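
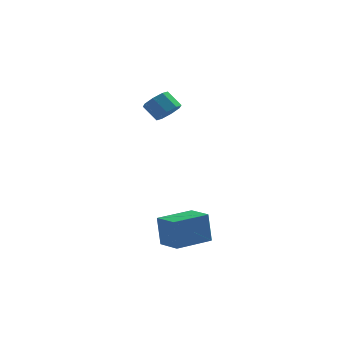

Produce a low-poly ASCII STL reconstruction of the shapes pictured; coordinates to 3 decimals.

solid 
facet normal -0.622 0.768 -0.152
outer loop
vertex -3.194 -3.354 -3.142
vertex -1.574 -2.034 -3.101
vertex -3.001 -3.537 -4.862
endloop
endfacet
facet normal -0.775 -0.632 -0.020
outer loop
vertex -2.086 -4.666 -4.639
vertex -3.194 -3.354 -3.142
vertex -3.001 -3.537 -4.862
endloop
endfacet
facet normal -0.622 0.768 -0.152
outer loop
vertex -3.001 -3.537 -4.862
vertex -1.574 -2.034 -3.101
vertex -1.381 -2.217 -4.82
endloop
endfacet
facet normal 0.111 -0.105 -0.988
outer loop
vertex -1.381 -2.217 -4.82
vertex -2.086 -4.666 -4.639
vertex -3.001 -3.537 -4.862
endloop
endfacet
facet normal -0.111 0.105 0.988
outer loop
vertex -3.194 -3.354 -3.142
vertex -0.659 -3.163 -2.878
vertex -1.574 -2.034 -3.101
endloop
endfacet
facet normal -0.775 -0.632 -0.020
outer loop
vertex -2.279 -4.483 -2.92
vertex -3.194 -3.354 -3.142
vertex -2.086 -4.666 -4.639
endloop
endfacet
facet normal -0.111 0.105 0.988
outer loop
vertex -2.279 -4.483 -2.92
vertex -0.659 -3.163 -2.878
vertex -3.194 -3.354 -3.142
endloop
endfacet
facet normal 0.775 0.632 0.020
outer loop
vertex -1.574 -2.034 -3.101
vertex -0.659 -3.163 -2.878
vertex -1.381 -2.217 -4.82
endloop
endfacet
facet normal 0.110 -0.105 -0.988
outer loop
vertex -0.466 -3.346 -4.598
vertex -2.086 -4.666 -4.639
vertex -1.381 -2.217 -4.82
endloop
endfacet
facet normal 0.775 0.632 0.020
outer loop
vertex -1.381 -2.217 -4.82
vertex -0.659 -3.163 -2.878
vertex -0.466 -3.346 -4.598
endloop
endfacet
facet normal 0.622 -0.768 0.152
outer loop
vertex -0.466 -3.346 -4.598
vertex -2.279 -4.483 -2.92
vertex -2.086 -4.666 -4.639
endloop
endfacet
facet normal 0.622 -0.768 0.152
outer loop
vertex -0.659 -3.163 -2.878
vertex -2.279 -4.483 -2.92
vertex -0.466 -3.346 -4.598
endloop
endfacet
facet normal 0.637 -0.335 -0.694
outer loop
vertex -2.731 2.284 2.579
vertex -3.141 2.711 1.997
vertex -2.504 2.873 2.503
endloop
endfacet
facet normal 0.683 -0.172 0.709
outer loop
vertex -2.731 2.284 2.579
vertex -2.504 2.873 2.503
vertex -3.488 2.683 3.405
endloop
endfacet
facet normal 0.683 -0.172 0.709
outer loop
vertex -3.488 2.683 3.405
vertex -2.504 2.873 2.503
vertex -3.261 3.272 3.329
endloop
endfacet
facet normal -0.637 0.335 0.695
outer loop
vertex -3.488 2.683 3.405
vertex -3.261 3.272 3.329
vertex -3.899 3.109 2.823
endloop
endfacet
facet normal 0.637 -0.336 -0.694
outer loop
vertex -2.504 2.873 2.503
vertex -3.141 2.711 1.997
vertex -2.65 3.366 2.13
endloop
endfacet
facet normal 0.736 0.533 0.417
outer loop
vertex -2.504 2.873 2.503
vertex -2.65 3.366 2.13
vertex -3.261 3.272 3.329
endloop
endfacet
facet normal 0.736 0.534 0.417
outer loop
vertex -3.261 3.272 3.329
vertex -2.65 3.366 2.13
vertex -3.408 3.765 2.957
endloop
endfacet
facet normal -0.637 0.335 0.695
outer loop
vertex -3.261 3.272 3.329
vertex -3.408 3.765 2.957
vertex -3.899 3.109 2.823
endloop
endfacet
facet normal 0.636 -0.335 -0.695
outer loop
vertex -2.65 3.366 2.13
vertex -3.141 2.711 1.997
vertex -3.084 3.476 1.68
endloop
endfacet
facet normal 0.358 0.926 -0.119
outer loop
vertex -2.65 3.366 2.13
vertex -3.084 3.476 1.68
vertex -3.408 3.765 2.957
endloop
endfacet
facet normal 0.357 0.927 -0.119
outer loop
vertex -3.408 3.765 2.957
vertex -3.084 3.476 1.68
vertex -3.842 3.874 2.506
endloop
endfacet
facet normal -0.637 0.335 0.694
outer loop
vertex -3.408 3.765 2.957
vertex -3.842 3.874 2.506
vertex -3.899 3.109 2.823
endloop
endfacet
facet normal 0.636 -0.335 -0.695
outer loop
vertex -3.084 3.476 1.68
vertex -3.141 2.711 1.997
vertex -3.552 3.137 1.415
endloop
endfacet
facet normal -0.231 0.777 -0.586
outer loop
vertex -3.084 3.476 1.68
vertex -3.552 3.137 1.415
vertex -3.842 3.874 2.506
endloop
endfacet
facet normal -0.230 0.777 -0.586
outer loop
vertex -3.842 3.874 2.506
vertex -3.552 3.137 1.415
vertex -4.309 3.536 2.241
endloop
endfacet
facet normal -0.637 0.335 0.694
outer loop
vertex -3.842 3.874 2.506
vertex -4.309 3.536 2.241
vertex -3.899 3.109 2.823
endloop
endfacet
facet normal 0.637 -0.335 -0.695
outer loop
vertex -3.552 3.137 1.415
vertex -3.141 2.711 1.997
vertex -3.779 2.548 1.491
endloop
endfacet
facet normal -0.683 0.172 -0.709
outer loop
vertex -3.552 3.137 1.415
vertex -3.779 2.548 1.491
vertex -4.309 3.536 2.241
endloop
endfacet
facet normal -0.683 0.172 -0.709
outer loop
vertex -4.309 3.536 2.241
vertex -3.779 2.548 1.491
vertex -4.536 2.947 2.317
endloop
endfacet
facet normal -0.637 0.335 0.694
outer loop
vertex -4.309 3.536 2.241
vertex -4.536 2.947 2.317
vertex -3.899 3.109 2.823
endloop
endfacet
facet normal 0.637 -0.335 -0.695
outer loop
vertex -3.779 2.548 1.491
vertex -3.141 2.711 1.997
vertex -3.632 2.055 1.863
endloop
endfacet
facet normal -0.736 -0.534 -0.417
outer loop
vertex -3.779 2.548 1.491
vertex -3.632 2.055 1.863
vertex -4.536 2.947 2.317
endloop
endfacet
facet normal -0.736 -0.533 -0.417
outer loop
vertex -4.536 2.947 2.317
vertex -3.632 2.055 1.863
vertex -4.39 2.454 2.69
endloop
endfacet
facet normal -0.637 0.336 0.694
outer loop
vertex -4.536 2.947 2.317
vertex -4.39 2.454 2.69
vertex -3.899 3.109 2.823
endloop
endfacet
facet normal 0.637 -0.335 -0.694
outer loop
vertex -3.632 2.055 1.863
vertex -3.141 2.711 1.997
vertex -3.198 1.946 2.314
endloop
endfacet
facet normal -0.357 -0.926 0.120
outer loop
vertex -3.632 2.055 1.863
vertex -3.198 1.946 2.314
vertex -4.39 2.454 2.69
endloop
endfacet
facet normal -0.357 -0.926 0.118
outer loop
vertex -4.39 2.454 2.69
vertex -3.198 1.946 2.314
vertex -3.956 2.344 3.14
endloop
endfacet
facet normal -0.636 0.335 0.695
outer loop
vertex -4.39 2.454 2.69
vertex -3.956 2.344 3.14
vertex -3.899 3.109 2.823
endloop
endfacet
facet normal 0.637 -0.335 -0.694
outer loop
vertex -3.198 1.946 2.314
vertex -3.141 2.711 1.997
vertex -2.731 2.284 2.579
endloop
endfacet
facet normal 0.230 -0.777 0.586
outer loop
vertex -3.198 1.946 2.314
vertex -2.731 2.284 2.579
vertex -3.956 2.344 3.14
endloop
endfacet
facet normal 0.230 -0.777 0.586
outer loop
vertex -3.956 2.344 3.14
vertex -2.731 2.284 2.579
vertex -3.488 2.683 3.405
endloop
endfacet
facet normal -0.636 0.335 0.695
outer loop
vertex -3.956 2.344 3.14
vertex -3.488 2.683 3.405
vertex -3.899 3.109 2.823
endloop
endfacet

endsolid


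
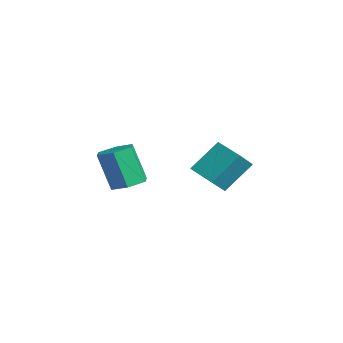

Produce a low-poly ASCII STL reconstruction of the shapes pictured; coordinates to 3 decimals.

solid 
facet normal -0.946 -0.248 0.210
outer loop
vertex -1.054 0.951 2.347
vertex -1.384 1.613 1.645
vertex -1.001 -0.149 1.285
endloop
endfacet
facet normal 0.324 -0.649 0.688
outer loop
vertex 0.124 0.147 1.035
vertex -1.054 0.951 2.347
vertex -1.001 -0.149 1.285
endloop
endfacet
facet normal -0.946 -0.248 0.210
outer loop
vertex -1.001 -0.149 1.285
vertex -1.384 1.613 1.645
vertex -1.331 0.513 0.583
endloop
endfacet
facet normal 0.035 -0.719 -0.694
outer loop
vertex -1.331 0.513 0.583
vertex 0.124 0.147 1.035
vertex -1.001 -0.149 1.285
endloop
endfacet
facet normal -0.035 0.719 0.694
outer loop
vertex -1.054 0.951 2.347
vertex -0.259 1.909 1.395
vertex -1.384 1.613 1.645
endloop
endfacet
facet normal 0.324 -0.649 0.688
outer loop
vertex 0.071 1.247 2.097
vertex -1.054 0.951 2.347
vertex 0.124 0.147 1.035
endloop
endfacet
facet normal -0.035 0.719 0.694
outer loop
vertex 0.071 1.247 2.097
vertex -0.259 1.909 1.395
vertex -1.054 0.951 2.347
endloop
endfacet
facet normal -0.324 0.649 -0.688
outer loop
vertex -1.384 1.613 1.645
vertex -0.259 1.909 1.395
vertex -1.331 0.513 0.583
endloop
endfacet
facet normal 0.035 -0.719 -0.694
outer loop
vertex -0.206 0.809 0.333
vertex 0.124 0.147 1.035
vertex -1.331 0.513 0.583
endloop
endfacet
facet normal -0.324 0.649 -0.688
outer loop
vertex -1.331 0.513 0.583
vertex -0.259 1.909 1.395
vertex -0.206 0.809 0.333
endloop
endfacet
facet normal 0.946 0.248 -0.210
outer loop
vertex -0.206 0.809 0.333
vertex 0.071 1.247 2.097
vertex 0.124 0.147 1.035
endloop
endfacet
facet normal 0.946 0.248 -0.210
outer loop
vertex -0.259 1.909 1.395
vertex 0.071 1.247 2.097
vertex -0.206 0.809 0.333
endloop
endfacet
facet normal 0.353 0.176 -0.919
outer loop
vertex 0.542 -3.188 1.702
vertex -0.063 -2.882 1.528
vertex 0.457 -2.501 1.801
endloop
endfacet
facet normal 0.928 0.062 0.368
outer loop
vertex 0.542 -3.188 1.702
vertex 0.457 -2.501 1.801
vertex -0.012 -3.463 3.145
endloop
endfacet
facet normal 0.928 0.062 0.368
outer loop
vertex -0.012 -3.463 3.145
vertex 0.457 -2.501 1.801
vertex -0.097 -2.776 3.244
endloop
endfacet
facet normal -0.352 -0.176 0.919
outer loop
vertex -0.012 -3.463 3.145
vertex -0.097 -2.776 3.244
vertex -0.617 -3.158 2.972
endloop
endfacet
facet normal 0.353 0.177 -0.919
outer loop
vertex 0.457 -2.501 1.801
vertex -0.063 -2.882 1.528
vertex -0.149 -2.195 1.627
endloop
endfacet
facet normal 0.358 0.882 0.306
outer loop
vertex 0.457 -2.501 1.801
vertex -0.149 -2.195 1.627
vertex -0.097 -2.776 3.244
endloop
endfacet
facet normal 0.358 0.882 0.305
outer loop
vertex -0.097 -2.776 3.244
vertex -0.149 -2.195 1.627
vertex -0.702 -2.47 3.07
endloop
endfacet
facet normal -0.353 -0.175 0.919
outer loop
vertex -0.097 -2.776 3.244
vertex -0.702 -2.47 3.07
vertex -0.617 -3.158 2.972
endloop
endfacet
facet normal 0.352 0.177 -0.919
outer loop
vertex -0.149 -2.195 1.627
vertex -0.063 -2.882 1.528
vertex -0.668 -2.577 1.355
endloop
endfacet
facet normal -0.570 0.819 -0.062
outer loop
vertex -0.149 -2.195 1.627
vertex -0.668 -2.577 1.355
vertex -0.702 -2.47 3.07
endloop
endfacet
facet normal -0.569 0.820 -0.062
outer loop
vertex -0.702 -2.47 3.07
vertex -0.668 -2.577 1.355
vertex -1.222 -2.852 2.798
endloop
endfacet
facet normal -0.353 -0.175 0.919
outer loop
vertex -0.702 -2.47 3.07
vertex -1.222 -2.852 2.798
vertex -0.617 -3.158 2.972
endloop
endfacet
facet normal 0.352 0.176 -0.919
outer loop
vertex -0.668 -2.577 1.355
vertex -0.063 -2.882 1.528
vertex -0.583 -3.264 1.256
endloop
endfacet
facet normal -0.928 -0.062 -0.368
outer loop
vertex -0.668 -2.577 1.355
vertex -0.583 -3.264 1.256
vertex -1.222 -2.852 2.798
endloop
endfacet
facet normal -0.928 -0.062 -0.368
outer loop
vertex -1.222 -2.852 2.798
vertex -0.583 -3.264 1.256
vertex -1.137 -3.539 2.699
endloop
endfacet
facet normal -0.353 -0.176 0.919
outer loop
vertex -1.222 -2.852 2.798
vertex -1.137 -3.539 2.699
vertex -0.617 -3.158 2.972
endloop
endfacet
facet normal 0.353 0.175 -0.919
outer loop
vertex -0.583 -3.264 1.256
vertex -0.063 -2.882 1.528
vertex 0.022 -3.57 1.43
endloop
endfacet
facet normal -0.358 -0.882 -0.306
outer loop
vertex -0.583 -3.264 1.256
vertex 0.022 -3.57 1.43
vertex -1.137 -3.539 2.699
endloop
endfacet
facet normal -0.358 -0.882 -0.305
outer loop
vertex -1.137 -3.539 2.699
vertex 0.022 -3.57 1.43
vertex -0.531 -3.845 2.873
endloop
endfacet
facet normal -0.353 -0.177 0.919
outer loop
vertex -1.137 -3.539 2.699
vertex -0.531 -3.845 2.873
vertex -0.617 -3.158 2.972
endloop
endfacet
facet normal 0.353 0.175 -0.919
outer loop
vertex 0.022 -3.57 1.43
vertex -0.063 -2.882 1.528
vertex 0.542 -3.188 1.702
endloop
endfacet
facet normal 0.570 -0.820 0.062
outer loop
vertex 0.022 -3.57 1.43
vertex 0.542 -3.188 1.702
vertex -0.531 -3.845 2.873
endloop
endfacet
facet normal 0.570 -0.819 0.063
outer loop
vertex -0.531 -3.845 2.873
vertex 0.542 -3.188 1.702
vertex -0.012 -3.463 3.145
endloop
endfacet
facet normal -0.352 -0.177 0.919
outer loop
vertex -0.531 -3.845 2.873
vertex -0.012 -3.463 3.145
vertex -0.617 -3.158 2.972
endloop
endfacet

endsolid


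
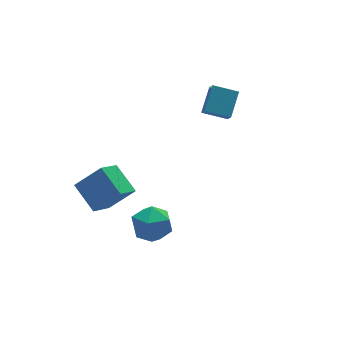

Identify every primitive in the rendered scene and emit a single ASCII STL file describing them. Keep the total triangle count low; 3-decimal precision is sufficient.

solid 
facet normal -0.690 -0.406 0.599
outer loop
vertex -2.703 2.35 -2.563
vertex -2.923 4.037 -1.672
vertex -4.068 2.831 -3.81
endloop
endfacet
facet normal 0.114 -0.878 -0.464
outer loop
vertex -2.757 3.603 -4.948
vertex -2.703 2.35 -2.563
vertex -4.068 2.831 -3.81
endloop
endfacet
facet normal -0.690 -0.406 0.599
outer loop
vertex -4.068 2.831 -3.81
vertex -2.923 4.037 -1.672
vertex -4.288 4.518 -2.919
endloop
endfacet
facet normal -0.715 0.252 -0.653
outer loop
vertex -4.288 4.518 -2.919
vertex -2.757 3.603 -4.948
vertex -4.068 2.831 -3.81
endloop
endfacet
facet normal 0.715 -0.252 0.653
outer loop
vertex -2.703 2.35 -2.563
vertex -1.612 4.809 -2.81
vertex -2.923 4.037 -1.672
endloop
endfacet
facet normal 0.114 -0.878 -0.464
outer loop
vertex -1.392 3.122 -3.701
vertex -2.703 2.35 -2.563
vertex -2.757 3.603 -4.948
endloop
endfacet
facet normal 0.715 -0.252 0.653
outer loop
vertex -1.392 3.122 -3.701
vertex -1.612 4.809 -2.81
vertex -2.703 2.35 -2.563
endloop
endfacet
facet normal -0.114 0.878 0.464
outer loop
vertex -2.923 4.037 -1.672
vertex -1.612 4.809 -2.81
vertex -4.288 4.518 -2.919
endloop
endfacet
facet normal -0.715 0.252 -0.653
outer loop
vertex -2.977 5.29 -4.057
vertex -2.757 3.603 -4.948
vertex -4.288 4.518 -2.919
endloop
endfacet
facet normal -0.114 0.878 0.464
outer loop
vertex -4.288 4.518 -2.919
vertex -1.612 4.809 -2.81
vertex -2.977 5.29 -4.057
endloop
endfacet
facet normal 0.690 0.406 -0.599
outer loop
vertex -2.977 5.29 -4.057
vertex -1.392 3.122 -3.701
vertex -2.757 3.603 -4.948
endloop
endfacet
facet normal 0.690 0.406 -0.599
outer loop
vertex -1.612 4.809 -2.81
vertex -1.392 3.122 -3.701
vertex -2.977 5.29 -4.057
endloop
endfacet
facet normal -0.611 -0.534 -0.584
outer loop
vertex 3.167 1.101 2.219
vertex 2.07 1.931 2.607
vertex 3.375 1.758 1.401
endloop
endfacet
facet normal 0.768 -0.581 -0.271
outer loop
vertex 4.37 2.629 2.353
vertex 3.167 1.101 2.219
vertex 3.375 1.758 1.401
endloop
endfacet
facet normal -0.611 -0.535 -0.584
outer loop
vertex 3.375 1.758 1.401
vertex 2.07 1.931 2.607
vertex 2.277 2.588 1.789
endloop
endfacet
facet normal 0.194 0.614 -0.765
outer loop
vertex 2.277 2.588 1.789
vertex 4.37 2.629 2.353
vertex 3.375 1.758 1.401
endloop
endfacet
facet normal -0.194 -0.614 0.765
outer loop
vertex 3.167 1.101 2.219
vertex 3.065 2.802 3.559
vertex 2.07 1.931 2.607
endloop
endfacet
facet normal 0.768 -0.580 -0.272
outer loop
vertex 4.163 1.972 3.171
vertex 3.167 1.101 2.219
vertex 4.37 2.629 2.353
endloop
endfacet
facet normal -0.194 -0.614 0.765
outer loop
vertex 4.163 1.972 3.171
vertex 3.065 2.802 3.559
vertex 3.167 1.101 2.219
endloop
endfacet
facet normal -0.768 0.580 0.272
outer loop
vertex 2.07 1.931 2.607
vertex 3.065 2.802 3.559
vertex 2.277 2.588 1.789
endloop
endfacet
facet normal 0.194 0.614 -0.765
outer loop
vertex 3.273 3.459 2.741
vertex 4.37 2.629 2.353
vertex 2.277 2.588 1.789
endloop
endfacet
facet normal -0.767 0.581 0.271
outer loop
vertex 2.277 2.588 1.789
vertex 3.065 2.802 3.559
vertex 3.273 3.459 2.741
endloop
endfacet
facet normal 0.611 0.535 0.584
outer loop
vertex 3.273 3.459 2.741
vertex 4.163 1.972 3.171
vertex 4.37 2.629 2.353
endloop
endfacet
facet normal 0.611 0.534 0.584
outer loop
vertex 3.065 2.802 3.559
vertex 4.163 1.972 3.171
vertex 3.273 3.459 2.741
endloop
endfacet
facet normal -0.427 0.153 0.891
outer loop
vertex -3.823 -0.908 -0.873
vertex -3.535 -2.024 -0.543
vertex -2.774 -1.123 -0.333
endloop
endfacet
facet normal -0.167 0.761 0.627
outer loop
vertex -3.823 -0.908 -0.873
vertex -2.774 -1.123 -0.333
vertex -2.826 -0.369 -1.263
endloop
endfacet
facet normal -0.477 0.879 -0.006
outer loop
vertex -3.823 -0.908 -0.873
vertex -2.826 -0.369 -1.263
vertex -3.619 -0.805 -2.049
endloop
endfacet
facet normal -0.931 0.341 -0.132
outer loop
vertex -3.823 -0.908 -0.873
vertex -3.619 -0.805 -2.049
vertex -4.057 -1.828 -1.604
endloop
endfacet
facet normal -0.900 -0.107 0.423
outer loop
vertex -3.823 -0.908 -0.873
vertex -4.057 -1.828 -1.604
vertex -3.535 -2.024 -0.543
endloop
endfacet
facet normal 0.533 0.672 0.515
outer loop
vertex -2.826 -0.369 -1.263
vertex -2.774 -1.123 -0.333
vertex -1.923 -1.152 -1.176
endloop
endfacet
facet normal 0.111 -0.313 0.943
outer loop
vertex -2.774 -1.123 -0.333
vertex -3.535 -2.024 -0.543
vertex -2.361 -2.175 -0.731
endloop
endfacet
facet normal -0.654 -0.733 0.186
outer loop
vertex -3.535 -2.024 -0.543
vertex -4.057 -1.828 -1.604
vertex -3.154 -2.611 -1.517
endloop
endfacet
facet normal -0.704 -0.008 -0.710
outer loop
vertex -4.057 -1.828 -1.604
vertex -3.619 -0.805 -2.049
vertex -3.206 -1.857 -2.447
endloop
endfacet
facet normal 0.030 0.861 -0.507
outer loop
vertex -3.619 -0.805 -2.049
vertex -2.826 -0.369 -1.263
vertex -2.445 -0.956 -2.237
endloop
endfacet
facet normal 0.931 -0.341 0.132
outer loop
vertex -2.157 -2.072 -1.907
vertex -1.923 -1.152 -1.176
vertex -2.361 -2.175 -0.731
endloop
endfacet
facet normal 0.477 -0.879 0.006
outer loop
vertex -2.157 -2.072 -1.907
vertex -2.361 -2.175 -0.731
vertex -3.154 -2.611 -1.517
endloop
endfacet
facet normal 0.167 -0.761 -0.627
outer loop
vertex -2.157 -2.072 -1.907
vertex -3.154 -2.611 -1.517
vertex -3.206 -1.857 -2.447
endloop
endfacet
facet normal 0.427 -0.153 -0.891
outer loop
vertex -2.157 -2.072 -1.907
vertex -3.206 -1.857 -2.447
vertex -2.445 -0.956 -2.237
endloop
endfacet
facet normal 0.900 0.107 -0.423
outer loop
vertex -2.157 -2.072 -1.907
vertex -2.445 -0.956 -2.237
vertex -1.923 -1.152 -1.176
endloop
endfacet
facet normal 0.704 0.008 0.710
outer loop
vertex -2.361 -2.175 -0.731
vertex -1.923 -1.152 -1.176
vertex -2.774 -1.123 -0.333
endloop
endfacet
facet normal -0.030 -0.861 0.507
outer loop
vertex -3.154 -2.611 -1.517
vertex -2.361 -2.175 -0.731
vertex -3.535 -2.024 -0.543
endloop
endfacet
facet normal -0.533 -0.672 -0.515
outer loop
vertex -3.206 -1.857 -2.447
vertex -3.154 -2.611 -1.517
vertex -4.057 -1.828 -1.604
endloop
endfacet
facet normal -0.111 0.313 -0.943
outer loop
vertex -2.445 -0.956 -2.237
vertex -3.206 -1.857 -2.447
vertex -3.619 -0.805 -2.049
endloop
endfacet
facet normal 0.654 0.733 -0.186
outer loop
vertex -1.923 -1.152 -1.176
vertex -2.445 -0.956 -2.237
vertex -2.826 -0.369 -1.263
endloop
endfacet

endsolid


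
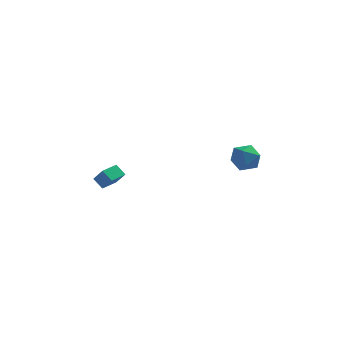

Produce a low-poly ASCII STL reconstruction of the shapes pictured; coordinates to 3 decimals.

solid 
facet normal -0.624 0.466 0.627
outer loop
vertex -4.318 3.395 -1.559
vertex -3.598 4.329 -1.536
vertex -4.898 3.865 -2.486
endloop
endfacet
facet normal -0.610 -0.792 -0.020
outer loop
vertex -4.342 3.451 -3.044
vertex -4.318 3.395 -1.559
vertex -4.898 3.865 -2.486
endloop
endfacet
facet normal -0.624 0.466 0.627
outer loop
vertex -4.898 3.865 -2.486
vertex -3.598 4.329 -1.536
vertex -4.178 4.799 -2.463
endloop
endfacet
facet normal -0.487 0.395 -0.779
outer loop
vertex -4.178 4.799 -2.463
vertex -4.342 3.451 -3.044
vertex -4.898 3.865 -2.486
endloop
endfacet
facet normal 0.487 -0.395 0.779
outer loop
vertex -4.318 3.395 -1.559
vertex -3.042 3.915 -2.094
vertex -3.598 4.329 -1.536
endloop
endfacet
facet normal -0.610 -0.792 -0.020
outer loop
vertex -3.762 2.981 -2.117
vertex -4.318 3.395 -1.559
vertex -4.342 3.451 -3.044
endloop
endfacet
facet normal 0.487 -0.395 0.779
outer loop
vertex -3.762 2.981 -2.117
vertex -3.042 3.915 -2.094
vertex -4.318 3.395 -1.559
endloop
endfacet
facet normal 0.610 0.792 0.020
outer loop
vertex -3.598 4.329 -1.536
vertex -3.042 3.915 -2.094
vertex -4.178 4.799 -2.463
endloop
endfacet
facet normal -0.487 0.395 -0.779
outer loop
vertex -3.622 4.385 -3.021
vertex -4.342 3.451 -3.044
vertex -4.178 4.799 -2.463
endloop
endfacet
facet normal 0.610 0.792 0.020
outer loop
vertex -4.178 4.799 -2.463
vertex -3.042 3.915 -2.094
vertex -3.622 4.385 -3.021
endloop
endfacet
facet normal 0.624 -0.466 -0.627
outer loop
vertex -3.622 4.385 -3.021
vertex -3.762 2.981 -2.117
vertex -4.342 3.451 -3.044
endloop
endfacet
facet normal 0.624 -0.466 -0.627
outer loop
vertex -3.042 3.915 -2.094
vertex -3.762 2.981 -2.117
vertex -3.622 4.385 -3.021
endloop
endfacet
facet normal -0.651 0.751 0.113
outer loop
vertex 3.853 4.065 -0.003
vertex 3.142 3.523 -0.495
vertex 3.231 3.448 0.518
endloop
endfacet
facet normal -0.184 0.736 0.652
outer loop
vertex 3.853 4.065 -0.003
vertex 3.231 3.448 0.518
vertex 4.222 3.488 0.752
endloop
endfacet
facet normal 0.473 0.796 0.377
outer loop
vertex 3.853 4.065 -0.003
vertex 4.222 3.488 0.752
vertex 4.747 3.588 -0.117
endloop
endfacet
facet normal 0.411 0.849 -0.332
outer loop
vertex 3.853 4.065 -0.003
vertex 4.747 3.588 -0.117
vertex 4.08 3.61 -0.887
endloop
endfacet
facet normal -0.283 0.821 -0.495
outer loop
vertex 3.853 4.065 -0.003
vertex 4.08 3.61 -0.887
vertex 3.142 3.523 -0.495
endloop
endfacet
facet normal -0.232 0.098 0.968
outer loop
vertex 4.222 3.488 0.752
vertex 3.231 3.448 0.518
vertex 3.74 2.59 0.727
endloop
endfacet
facet normal -0.988 0.122 0.096
outer loop
vertex 3.231 3.448 0.518
vertex 3.142 3.523 -0.495
vertex 3.073 2.612 -0.043
endloop
endfacet
facet normal -0.393 0.236 -0.889
outer loop
vertex 3.142 3.523 -0.495
vertex 4.08 3.61 -0.887
vertex 3.598 2.712 -0.912
endloop
endfacet
facet normal 0.729 0.281 -0.624
outer loop
vertex 4.08 3.61 -0.887
vertex 4.747 3.588 -0.117
vertex 4.589 2.752 -0.678
endloop
endfacet
facet normal 0.829 0.197 0.523
outer loop
vertex 4.747 3.588 -0.117
vertex 4.222 3.488 0.752
vertex 4.678 2.677 0.335
endloop
endfacet
facet normal -0.411 -0.849 0.332
outer loop
vertex 3.967 2.135 -0.157
vertex 3.74 2.59 0.727
vertex 3.073 2.612 -0.043
endloop
endfacet
facet normal -0.473 -0.796 -0.377
outer loop
vertex 3.967 2.135 -0.157
vertex 3.073 2.612 -0.043
vertex 3.598 2.712 -0.912
endloop
endfacet
facet normal 0.184 -0.736 -0.652
outer loop
vertex 3.967 2.135 -0.157
vertex 3.598 2.712 -0.912
vertex 4.589 2.752 -0.678
endloop
endfacet
facet normal 0.651 -0.751 -0.113
outer loop
vertex 3.967 2.135 -0.157
vertex 4.589 2.752 -0.678
vertex 4.678 2.677 0.335
endloop
endfacet
facet normal 0.283 -0.821 0.495
outer loop
vertex 3.967 2.135 -0.157
vertex 4.678 2.677 0.335
vertex 3.74 2.59 0.727
endloop
endfacet
facet normal -0.729 -0.281 0.624
outer loop
vertex 3.073 2.612 -0.043
vertex 3.74 2.59 0.727
vertex 3.231 3.448 0.518
endloop
endfacet
facet normal -0.829 -0.197 -0.523
outer loop
vertex 3.598 2.712 -0.912
vertex 3.073 2.612 -0.043
vertex 3.142 3.523 -0.495
endloop
endfacet
facet normal 0.232 -0.098 -0.968
outer loop
vertex 4.589 2.752 -0.678
vertex 3.598 2.712 -0.912
vertex 4.08 3.61 -0.887
endloop
endfacet
facet normal 0.988 -0.122 -0.096
outer loop
vertex 4.678 2.677 0.335
vertex 4.589 2.752 -0.678
vertex 4.747 3.588 -0.117
endloop
endfacet
facet normal 0.393 -0.236 0.889
outer loop
vertex 3.74 2.59 0.727
vertex 4.678 2.677 0.335
vertex 4.222 3.488 0.752
endloop
endfacet

endsolid


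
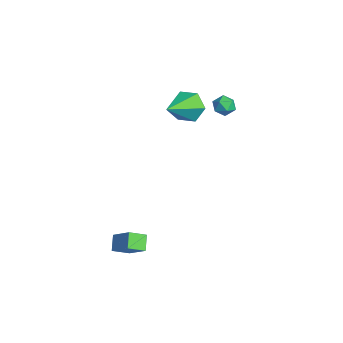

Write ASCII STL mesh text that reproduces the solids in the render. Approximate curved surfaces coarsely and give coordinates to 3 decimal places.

solid 
facet normal -0.552 0.688 -0.471
outer loop
vertex -2.451 1.104 2.161
vertex -3.156 0.963 2.781
vertex -2.492 1.618 2.959
endloop
endfacet
facet normal 0.975 0.208 -0.084
outer loop
vertex -2.451 1.104 2.161
vertex -2.492 1.618 2.959
vertex -1.964 -0.523 3.799
endloop
endfacet
facet normal -0.552 0.688 -0.471
outer loop
vertex -2.492 1.618 2.959
vertex -3.156 0.963 2.781
vertex -3.198 1.476 3.579
endloop
endfacet
facet normal 0.550 0.419 0.722
outer loop
vertex -2.492 1.618 2.959
vertex -3.198 1.476 3.579
vertex -1.964 -0.523 3.799
endloop
endfacet
facet normal -0.552 0.688 -0.471
outer loop
vertex -3.198 1.476 3.579
vertex -3.156 0.963 2.781
vertex -3.862 0.821 3.401
endloop
endfacet
facet normal -0.228 -0.034 0.973
outer loop
vertex -3.198 1.476 3.579
vertex -3.862 0.821 3.401
vertex -1.964 -0.523 3.799
endloop
endfacet
facet normal -0.552 0.688 -0.471
outer loop
vertex -3.862 0.821 3.401
vertex -3.156 0.963 2.781
vertex -3.821 0.307 2.603
endloop
endfacet
facet normal -0.582 -0.697 0.419
outer loop
vertex -3.862 0.821 3.401
vertex -3.821 0.307 2.603
vertex -1.964 -0.523 3.799
endloop
endfacet
facet normal -0.552 0.688 -0.471
outer loop
vertex -3.821 0.307 2.603
vertex -3.156 0.963 2.781
vertex -3.115 0.449 1.983
endloop
endfacet
facet normal -0.157 -0.909 -0.387
outer loop
vertex -3.821 0.307 2.603
vertex -3.115 0.449 1.983
vertex -1.964 -0.523 3.799
endloop
endfacet
facet normal -0.552 0.688 -0.471
outer loop
vertex -3.115 0.449 1.983
vertex -3.156 0.963 2.781
vertex -2.451 1.104 2.161
endloop
endfacet
facet normal 0.621 -0.456 -0.638
outer loop
vertex -3.115 0.449 1.983
vertex -2.451 1.104 2.161
vertex -1.964 -0.523 3.799
endloop
endfacet
facet normal -0.688 -0.367 -0.626
outer loop
vertex 1.249 -4.297 -2.978
vertex 0.603 -4.024 -2.429
vertex 1.215 -3.428 -3.45
endloop
endfacet
facet normal 0.725 -0.307 -0.617
outer loop
vertex 2.137 -2.936 -2.611
vertex 1.249 -4.297 -2.978
vertex 1.215 -3.428 -3.45
endloop
endfacet
facet normal -0.688 -0.367 -0.626
outer loop
vertex 1.215 -3.428 -3.45
vertex 0.603 -4.024 -2.429
vertex 0.57 -3.154 -2.902
endloop
endfacet
facet normal -0.033 0.878 -0.478
outer loop
vertex 0.57 -3.154 -2.902
vertex 2.137 -2.936 -2.611
vertex 1.215 -3.428 -3.45
endloop
endfacet
facet normal 0.034 -0.878 0.477
outer loop
vertex 1.249 -4.297 -2.978
vertex 1.525 -3.532 -1.59
vertex 0.603 -4.024 -2.429
endloop
endfacet
facet normal 0.725 -0.307 -0.616
outer loop
vertex 2.17 -3.806 -2.138
vertex 1.249 -4.297 -2.978
vertex 2.137 -2.936 -2.611
endloop
endfacet
facet normal 0.033 -0.878 0.477
outer loop
vertex 2.17 -3.806 -2.138
vertex 1.525 -3.532 -1.59
vertex 1.249 -4.297 -2.978
endloop
endfacet
facet normal -0.725 0.308 0.616
outer loop
vertex 0.603 -4.024 -2.429
vertex 1.525 -3.532 -1.59
vertex 0.57 -3.154 -2.902
endloop
endfacet
facet normal -0.034 0.879 -0.477
outer loop
vertex 1.491 -2.663 -2.062
vertex 2.137 -2.936 -2.611
vertex 0.57 -3.154 -2.902
endloop
endfacet
facet normal -0.725 0.306 0.616
outer loop
vertex 0.57 -3.154 -2.902
vertex 1.525 -3.532 -1.59
vertex 1.491 -2.663 -2.062
endloop
endfacet
facet normal 0.688 0.367 0.627
outer loop
vertex 1.491 -2.663 -2.062
vertex 2.17 -3.806 -2.138
vertex 2.137 -2.936 -2.611
endloop
endfacet
facet normal 0.688 0.367 0.626
outer loop
vertex 1.525 -3.532 -1.59
vertex 2.17 -3.806 -2.138
vertex 1.491 -2.663 -2.062
endloop
endfacet
facet normal -0.873 -0.231 0.429
outer loop
vertex -4.443 3.151 1.769
vertex -4.183 2.6 2.001
vertex -4.155 3.148 2.353
endloop
endfacet
facet normal -0.788 0.476 0.391
outer loop
vertex -4.443 3.151 1.769
vertex -4.155 3.148 2.353
vertex -4.057 3.646 1.944
endloop
endfacet
facet normal -0.700 0.650 -0.296
outer loop
vertex -4.443 3.151 1.769
vertex -4.057 3.646 1.944
vertex -4.024 3.406 1.339
endloop
endfacet
facet normal -0.730 0.051 -0.681
outer loop
vertex -4.443 3.151 1.769
vertex -4.024 3.406 1.339
vertex -4.102 2.759 1.374
endloop
endfacet
facet normal -0.838 -0.494 -0.233
outer loop
vertex -4.443 3.151 1.769
vertex -4.102 2.759 1.374
vertex -4.183 2.6 2.001
endloop
endfacet
facet normal -0.190 0.645 0.740
outer loop
vertex -4.057 3.646 1.944
vertex -4.155 3.148 2.353
vertex -3.558 3.401 2.286
endloop
endfacet
facet normal -0.329 -0.498 0.802
outer loop
vertex -4.155 3.148 2.353
vertex -4.183 2.6 2.001
vertex -3.636 2.754 2.321
endloop
endfacet
facet normal -0.269 -0.925 -0.269
outer loop
vertex -4.183 2.6 2.001
vertex -4.102 2.759 1.374
vertex -3.603 2.514 1.716
endloop
endfacet
facet normal -0.094 -0.043 -0.995
outer loop
vertex -4.102 2.759 1.374
vertex -4.024 3.406 1.339
vertex -3.505 3.012 1.307
endloop
endfacet
facet normal -0.044 0.928 -0.370
outer loop
vertex -4.024 3.406 1.339
vertex -4.057 3.646 1.944
vertex -3.477 3.56 1.659
endloop
endfacet
facet normal 0.730 -0.051 0.681
outer loop
vertex -3.217 3.009 1.891
vertex -3.558 3.401 2.286
vertex -3.636 2.754 2.321
endloop
endfacet
facet normal 0.700 -0.650 0.296
outer loop
vertex -3.217 3.009 1.891
vertex -3.636 2.754 2.321
vertex -3.603 2.514 1.716
endloop
endfacet
facet normal 0.788 -0.476 -0.391
outer loop
vertex -3.217 3.009 1.891
vertex -3.603 2.514 1.716
vertex -3.505 3.012 1.307
endloop
endfacet
facet normal 0.873 0.231 -0.429
outer loop
vertex -3.217 3.009 1.891
vertex -3.505 3.012 1.307
vertex -3.477 3.56 1.659
endloop
endfacet
facet normal 0.838 0.494 0.233
outer loop
vertex -3.217 3.009 1.891
vertex -3.477 3.56 1.659
vertex -3.558 3.401 2.286
endloop
endfacet
facet normal 0.094 0.043 0.995
outer loop
vertex -3.636 2.754 2.321
vertex -3.558 3.401 2.286
vertex -4.155 3.148 2.353
endloop
endfacet
facet normal 0.044 -0.928 0.370
outer loop
vertex -3.603 2.514 1.716
vertex -3.636 2.754 2.321
vertex -4.183 2.6 2.001
endloop
endfacet
facet normal 0.190 -0.645 -0.740
outer loop
vertex -3.505 3.012 1.307
vertex -3.603 2.514 1.716
vertex -4.102 2.759 1.374
endloop
endfacet
facet normal 0.329 0.498 -0.802
outer loop
vertex -3.477 3.56 1.659
vertex -3.505 3.012 1.307
vertex -4.024 3.406 1.339
endloop
endfacet
facet normal 0.269 0.925 0.269
outer loop
vertex -3.558 3.401 2.286
vertex -3.477 3.56 1.659
vertex -4.057 3.646 1.944
endloop
endfacet

endsolid


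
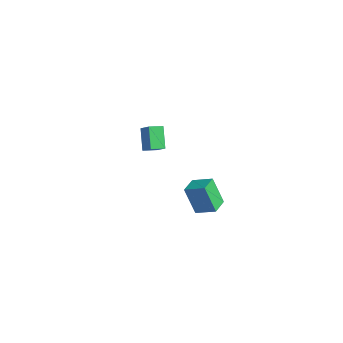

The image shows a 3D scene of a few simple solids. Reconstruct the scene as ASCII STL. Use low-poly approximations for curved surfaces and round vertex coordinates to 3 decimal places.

solid 
facet normal -0.541 0.839 -0.063
outer loop
vertex 2.446 -3.293 3.574
vertex 3.334 -2.686 4.034
vertex 3.044 -3.021 2.06
endloop
endfacet
facet normal -0.759 -0.519 -0.393
outer loop
vertex 3.606 -3.894 2.126
vertex 2.446 -3.293 3.574
vertex 3.044 -3.021 2.06
endloop
endfacet
facet normal -0.540 0.840 -0.063
outer loop
vertex 3.044 -3.021 2.06
vertex 3.334 -2.686 4.034
vertex 3.933 -2.415 2.521
endloop
endfacet
facet normal 0.363 0.165 -0.917
outer loop
vertex 3.933 -2.415 2.521
vertex 3.606 -3.894 2.126
vertex 3.044 -3.021 2.06
endloop
endfacet
facet normal -0.363 -0.164 0.917
outer loop
vertex 2.446 -3.293 3.574
vertex 3.896 -3.559 4.1
vertex 3.334 -2.686 4.034
endloop
endfacet
facet normal -0.760 -0.518 -0.393
outer loop
vertex 3.007 -4.165 3.639
vertex 2.446 -3.293 3.574
vertex 3.606 -3.894 2.126
endloop
endfacet
facet normal -0.363 -0.165 0.917
outer loop
vertex 3.007 -4.165 3.639
vertex 3.896 -3.559 4.1
vertex 2.446 -3.293 3.574
endloop
endfacet
facet normal 0.759 0.518 0.393
outer loop
vertex 3.334 -2.686 4.034
vertex 3.896 -3.559 4.1
vertex 3.933 -2.415 2.521
endloop
endfacet
facet normal 0.362 0.165 -0.917
outer loop
vertex 4.494 -3.287 2.586
vertex 3.606 -3.894 2.126
vertex 3.933 -2.415 2.521
endloop
endfacet
facet normal 0.760 0.518 0.393
outer loop
vertex 3.933 -2.415 2.521
vertex 3.896 -3.559 4.1
vertex 4.494 -3.287 2.586
endloop
endfacet
facet normal 0.540 -0.839 0.064
outer loop
vertex 4.494 -3.287 2.586
vertex 3.007 -4.165 3.639
vertex 3.606 -3.894 2.126
endloop
endfacet
facet normal 0.540 -0.839 0.062
outer loop
vertex 3.896 -3.559 4.1
vertex 3.007 -4.165 3.639
vertex 4.494 -3.287 2.586
endloop
endfacet
facet normal -0.764 0.041 -0.644
outer loop
vertex -4.055 -2.14 2.793
vertex -3.864 -1.362 2.616
vertex -3.195 -2.59 1.743
endloop
endfacet
facet normal -0.233 -0.948 0.215
outer loop
vertex -2.316 -2.638 2.484
vertex -4.055 -2.14 2.793
vertex -3.195 -2.59 1.743
endloop
endfacet
facet normal -0.763 0.043 -0.645
outer loop
vertex -3.195 -2.59 1.743
vertex -3.864 -1.362 2.616
vertex -3.003 -1.812 1.567
endloop
endfacet
facet normal 0.602 -0.315 -0.734
outer loop
vertex -3.003 -1.812 1.567
vertex -2.316 -2.638 2.484
vertex -3.195 -2.59 1.743
endloop
endfacet
facet normal -0.602 0.315 0.734
outer loop
vertex -4.055 -2.14 2.793
vertex -2.985 -1.41 3.357
vertex -3.864 -1.362 2.616
endloop
endfacet
facet normal -0.233 -0.948 0.215
outer loop
vertex -3.177 -2.188 3.533
vertex -4.055 -2.14 2.793
vertex -2.316 -2.638 2.484
endloop
endfacet
facet normal -0.602 0.315 0.734
outer loop
vertex -3.177 -2.188 3.533
vertex -2.985 -1.41 3.357
vertex -4.055 -2.14 2.793
endloop
endfacet
facet normal 0.233 0.948 -0.215
outer loop
vertex -3.864 -1.362 2.616
vertex -2.985 -1.41 3.357
vertex -3.003 -1.812 1.567
endloop
endfacet
facet normal 0.602 -0.315 -0.734
outer loop
vertex -2.125 -1.86 2.307
vertex -2.316 -2.638 2.484
vertex -3.003 -1.812 1.567
endloop
endfacet
facet normal 0.233 0.948 -0.215
outer loop
vertex -3.003 -1.812 1.567
vertex -2.985 -1.41 3.357
vertex -2.125 -1.86 2.307
endloop
endfacet
facet normal 0.764 -0.041 0.644
outer loop
vertex -2.125 -1.86 2.307
vertex -3.177 -2.188 3.533
vertex -2.316 -2.638 2.484
endloop
endfacet
facet normal 0.764 -0.043 0.644
outer loop
vertex -2.985 -1.41 3.357
vertex -3.177 -2.188 3.533
vertex -2.125 -1.86 2.307
endloop
endfacet

endsolid


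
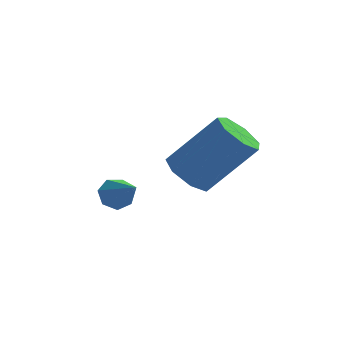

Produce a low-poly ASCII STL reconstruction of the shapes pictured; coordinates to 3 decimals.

solid 
facet normal -0.667 -0.054 -0.743
outer loop
vertex 1.982 -2.471 -1.039
vertex 1.491 -2.701 -0.582
vertex 1.644 -2.033 -0.768
endloop
endfacet
facet normal 0.505 0.701 -0.504
outer loop
vertex 1.982 -2.471 -1.039
vertex 1.644 -2.033 -0.768
vertex 3.221 -2.369 0.344
endloop
endfacet
facet normal 0.505 0.701 -0.504
outer loop
vertex 3.221 -2.369 0.344
vertex 1.644 -2.033 -0.768
vertex 2.883 -1.931 0.615
endloop
endfacet
facet normal 0.667 0.054 0.743
outer loop
vertex 3.221 -2.369 0.344
vertex 2.883 -1.931 0.615
vertex 2.729 -2.599 0.802
endloop
endfacet
facet normal -0.666 -0.055 -0.744
outer loop
vertex 1.644 -2.033 -0.768
vertex 1.491 -2.701 -0.582
vertex 1.19 -2.099 -0.357
endloop
endfacet
facet normal -0.116 0.993 0.031
outer loop
vertex 1.644 -2.033 -0.768
vertex 1.19 -2.099 -0.357
vertex 2.883 -1.931 0.615
endloop
endfacet
facet normal -0.116 0.993 0.031
outer loop
vertex 2.883 -1.931 0.615
vertex 1.19 -2.099 -0.357
vertex 2.429 -1.997 1.027
endloop
endfacet
facet normal 0.667 0.054 0.743
outer loop
vertex 2.883 -1.931 0.615
vertex 2.429 -1.997 1.027
vertex 2.729 -2.599 0.802
endloop
endfacet
facet normal -0.666 -0.055 -0.744
outer loop
vertex 1.19 -2.099 -0.357
vertex 1.491 -2.701 -0.582
vertex 0.962 -2.618 -0.115
endloop
endfacet
facet normal -0.648 0.537 0.541
outer loop
vertex 1.19 -2.099 -0.357
vertex 0.962 -2.618 -0.115
vertex 2.429 -1.997 1.027
endloop
endfacet
facet normal -0.648 0.537 0.541
outer loop
vertex 2.429 -1.997 1.027
vertex 0.962 -2.618 -0.115
vertex 2.201 -2.516 1.269
endloop
endfacet
facet normal 0.666 0.054 0.744
outer loop
vertex 2.429 -1.997 1.027
vertex 2.201 -2.516 1.269
vertex 2.729 -2.599 0.802
endloop
endfacet
facet normal -0.666 -0.055 -0.744
outer loop
vertex 0.962 -2.618 -0.115
vertex 1.491 -2.701 -0.582
vertex 1.133 -3.199 -0.225
endloop
endfacet
facet normal -0.692 -0.326 0.644
outer loop
vertex 0.962 -2.618 -0.115
vertex 1.133 -3.199 -0.225
vertex 2.201 -2.516 1.269
endloop
endfacet
facet normal -0.692 -0.326 0.644
outer loop
vertex 2.201 -2.516 1.269
vertex 1.133 -3.199 -0.225
vertex 2.372 -3.097 1.159
endloop
endfacet
facet normal 0.666 0.055 0.744
outer loop
vertex 2.201 -2.516 1.269
vertex 2.372 -3.097 1.159
vertex 2.729 -2.599 0.802
endloop
endfacet
facet normal -0.665 -0.055 -0.744
outer loop
vertex 1.133 -3.199 -0.225
vertex 1.491 -2.701 -0.582
vertex 1.573 -3.406 -0.603
endloop
endfacet
facet normal -0.216 -0.940 0.263
outer loop
vertex 1.133 -3.199 -0.225
vertex 1.573 -3.406 -0.603
vertex 2.372 -3.097 1.159
endloop
endfacet
facet normal -0.216 -0.940 0.263
outer loop
vertex 2.372 -3.097 1.159
vertex 1.573 -3.406 -0.603
vertex 2.812 -3.304 0.78
endloop
endfacet
facet normal 0.666 0.055 0.744
outer loop
vertex 2.372 -3.097 1.159
vertex 2.812 -3.304 0.78
vertex 2.729 -2.599 0.802
endloop
endfacet
facet normal -0.666 -0.055 -0.743
outer loop
vertex 1.573 -3.406 -0.603
vertex 1.491 -2.701 -0.582
vertex 1.951 -3.082 -0.966
endloop
endfacet
facet normal 0.423 -0.849 -0.317
outer loop
vertex 1.573 -3.406 -0.603
vertex 1.951 -3.082 -0.966
vertex 2.812 -3.304 0.78
endloop
endfacet
facet normal 0.424 -0.849 -0.317
outer loop
vertex 2.812 -3.304 0.78
vertex 1.951 -3.082 -0.966
vertex 3.19 -2.98 0.418
endloop
endfacet
facet normal 0.666 0.055 0.744
outer loop
vertex 2.812 -3.304 0.78
vertex 3.19 -2.98 0.418
vertex 2.729 -2.599 0.802
endloop
endfacet
facet normal -0.666 -0.055 -0.744
outer loop
vertex 1.951 -3.082 -0.966
vertex 1.491 -2.701 -0.582
vertex 1.982 -2.471 -1.039
endloop
endfacet
facet normal 0.744 -0.116 -0.658
outer loop
vertex 1.951 -3.082 -0.966
vertex 1.982 -2.471 -1.039
vertex 3.19 -2.98 0.418
endloop
endfacet
facet normal 0.744 -0.117 -0.658
outer loop
vertex 3.19 -2.98 0.418
vertex 1.982 -2.471 -1.039
vertex 3.221 -2.369 0.344
endloop
endfacet
facet normal 0.666 0.056 0.744
outer loop
vertex 3.19 -2.98 0.418
vertex 3.221 -2.369 0.344
vertex 2.729 -2.599 0.802
endloop
endfacet
facet normal -0.447 0.692 -0.567
outer loop
vertex 0.081 -0.232 -2.465
vertex -0.359 -0.508 -2.455
vertex -0.202 -0.137 -2.126
endloop
endfacet
facet normal 0.755 0.404 0.517
outer loop
vertex 0.081 -0.232 -2.465
vertex -0.202 -0.137 -2.126
vertex 0.199 -1.372 -1.745
endloop
endfacet
facet normal -0.446 0.692 -0.567
outer loop
vertex -0.202 -0.137 -2.126
vertex -0.359 -0.508 -2.455
vertex -0.603 -0.321 -2.035
endloop
endfacet
facet normal 0.070 0.315 0.947
outer loop
vertex -0.202 -0.137 -2.126
vertex -0.603 -0.321 -2.035
vertex 0.199 -1.372 -1.745
endloop
endfacet
facet normal -0.446 0.692 -0.567
outer loop
vertex -0.603 -0.321 -2.035
vertex -0.359 -0.508 -2.455
vertex -0.821 -0.646 -2.26
endloop
endfacet
facet normal -0.549 -0.195 0.813
outer loop
vertex -0.603 -0.321 -2.035
vertex -0.821 -0.646 -2.26
vertex 0.199 -1.372 -1.745
endloop
endfacet
facet normal -0.446 0.692 -0.567
outer loop
vertex -0.821 -0.646 -2.26
vertex -0.359 -0.508 -2.455
vertex -0.691 -0.867 -2.632
endloop
endfacet
facet normal -0.636 -0.740 0.217
outer loop
vertex -0.821 -0.646 -2.26
vertex -0.691 -0.867 -2.632
vertex 0.199 -1.372 -1.745
endloop
endfacet
facet normal -0.446 0.692 -0.567
outer loop
vertex -0.691 -0.867 -2.632
vertex -0.359 -0.508 -2.455
vertex -0.311 -0.817 -2.87
endloop
endfacet
facet normal -0.126 -0.911 -0.392
outer loop
vertex -0.691 -0.867 -2.632
vertex -0.311 -0.817 -2.87
vertex 0.199 -1.372 -1.745
endloop
endfacet
facet normal -0.447 0.692 -0.567
outer loop
vertex -0.311 -0.817 -2.87
vertex -0.359 -0.508 -2.455
vertex 0.033 -0.534 -2.796
endloop
endfacet
facet normal 0.596 -0.579 -0.556
outer loop
vertex -0.311 -0.817 -2.87
vertex 0.033 -0.534 -2.796
vertex 0.199 -1.372 -1.745
endloop
endfacet
facet normal -0.447 0.692 -0.567
outer loop
vertex 0.033 -0.534 -2.796
vertex -0.359 -0.508 -2.455
vertex 0.081 -0.232 -2.465
endloop
endfacet
facet normal 0.989 0.007 -0.150
outer loop
vertex 0.033 -0.534 -2.796
vertex 0.081 -0.232 -2.465
vertex 0.199 -1.372 -1.745
endloop
endfacet

endsolid


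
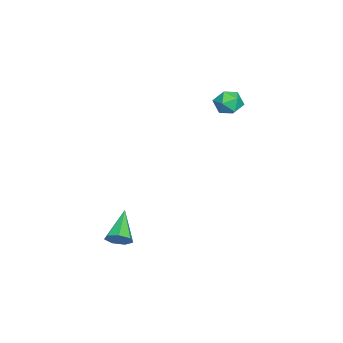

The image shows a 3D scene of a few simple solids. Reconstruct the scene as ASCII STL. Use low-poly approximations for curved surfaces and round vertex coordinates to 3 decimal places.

solid 
facet normal -0.175 0.869 0.463
outer loop
vertex -3.361 2.764 3.34
vertex -3.73 2.341 3.995
vertex -2.884 2.504 4.009
endloop
endfacet
facet normal 0.412 0.909 0.060
outer loop
vertex -3.361 2.764 3.34
vertex -2.884 2.504 4.009
vertex -2.582 2.42 3.206
endloop
endfacet
facet normal 0.228 0.756 -0.614
outer loop
vertex -3.361 2.764 3.34
vertex -2.582 2.42 3.206
vertex -3.242 2.204 2.695
endloop
endfacet
facet normal -0.473 0.620 -0.626
outer loop
vertex -3.361 2.764 3.34
vertex -3.242 2.204 2.695
vertex -3.951 2.155 3.182
endloop
endfacet
facet normal -0.723 0.690 0.039
outer loop
vertex -3.361 2.764 3.34
vertex -3.951 2.155 3.182
vertex -3.73 2.341 3.995
endloop
endfacet
facet normal 0.867 0.410 0.283
outer loop
vertex -2.582 2.42 3.206
vertex -2.884 2.504 4.009
vertex -2.469 1.785 3.778
endloop
endfacet
facet normal -0.082 0.343 0.936
outer loop
vertex -2.884 2.504 4.009
vertex -3.73 2.341 3.995
vertex -3.178 1.736 4.265
endloop
endfacet
facet normal -0.967 0.054 0.250
outer loop
vertex -3.73 2.341 3.995
vertex -3.951 2.155 3.182
vertex -3.838 1.52 3.754
endloop
endfacet
facet normal -0.562 -0.060 -0.825
outer loop
vertex -3.951 2.155 3.182
vertex -3.242 2.204 2.695
vertex -3.536 1.436 2.951
endloop
endfacet
facet normal 0.571 0.161 -0.805
outer loop
vertex -3.242 2.204 2.695
vertex -2.582 2.42 3.206
vertex -2.69 1.599 2.965
endloop
endfacet
facet normal 0.473 -0.620 0.626
outer loop
vertex -3.059 1.176 3.62
vertex -2.469 1.785 3.778
vertex -3.178 1.736 4.265
endloop
endfacet
facet normal -0.228 -0.756 0.614
outer loop
vertex -3.059 1.176 3.62
vertex -3.178 1.736 4.265
vertex -3.838 1.52 3.754
endloop
endfacet
facet normal -0.412 -0.909 -0.060
outer loop
vertex -3.059 1.176 3.62
vertex -3.838 1.52 3.754
vertex -3.536 1.436 2.951
endloop
endfacet
facet normal 0.175 -0.869 -0.463
outer loop
vertex -3.059 1.176 3.62
vertex -3.536 1.436 2.951
vertex -2.69 1.599 2.965
endloop
endfacet
facet normal 0.723 -0.690 -0.039
outer loop
vertex -3.059 1.176 3.62
vertex -2.69 1.599 2.965
vertex -2.469 1.785 3.778
endloop
endfacet
facet normal 0.562 0.060 0.825
outer loop
vertex -3.178 1.736 4.265
vertex -2.469 1.785 3.778
vertex -2.884 2.504 4.009
endloop
endfacet
facet normal -0.571 -0.161 0.805
outer loop
vertex -3.838 1.52 3.754
vertex -3.178 1.736 4.265
vertex -3.73 2.341 3.995
endloop
endfacet
facet normal -0.867 -0.410 -0.283
outer loop
vertex -3.536 1.436 2.951
vertex -3.838 1.52 3.754
vertex -3.951 2.155 3.182
endloop
endfacet
facet normal 0.082 -0.343 -0.936
outer loop
vertex -2.69 1.599 2.965
vertex -3.536 1.436 2.951
vertex -3.242 2.204 2.695
endloop
endfacet
facet normal 0.967 -0.054 -0.250
outer loop
vertex -2.469 1.785 3.778
vertex -2.69 1.599 2.965
vertex -2.582 2.42 3.206
endloop
endfacet
facet normal 0.834 0.037 -0.551
outer loop
vertex 4.308 -2.559 -2.243
vertex 3.997 -2.063 -2.68
vertex 4.392 -1.954 -2.075
endloop
endfacet
facet normal 0.243 -0.291 0.925
outer loop
vertex 4.308 -2.559 -2.243
vertex 4.392 -1.954 -2.075
vertex 2.363 -2.137 -1.6
endloop
endfacet
facet normal 0.834 0.038 -0.551
outer loop
vertex 4.392 -1.954 -2.075
vertex 3.997 -2.063 -2.68
vertex 4.178 -1.431 -2.363
endloop
endfacet
facet normal 0.149 0.523 0.839
outer loop
vertex 4.392 -1.954 -2.075
vertex 4.178 -1.431 -2.363
vertex 2.363 -2.137 -1.6
endloop
endfacet
facet normal 0.834 0.037 -0.550
outer loop
vertex 4.178 -1.431 -2.363
vertex 3.997 -2.063 -2.68
vertex 3.829 -1.384 -2.889
endloop
endfacet
facet normal -0.256 0.933 0.253
outer loop
vertex 4.178 -1.431 -2.363
vertex 3.829 -1.384 -2.889
vertex 2.363 -2.137 -1.6
endloop
endfacet
facet normal 0.834 0.037 -0.551
outer loop
vertex 3.829 -1.384 -2.889
vertex 3.997 -2.063 -2.68
vertex 3.606 -1.849 -3.258
endloop
endfacet
facet normal -0.669 0.632 -0.392
outer loop
vertex 3.829 -1.384 -2.889
vertex 3.606 -1.849 -3.258
vertex 2.363 -2.137 -1.6
endloop
endfacet
facet normal 0.834 0.037 -0.550
outer loop
vertex 3.606 -1.849 -3.258
vertex 3.997 -2.063 -2.68
vertex 3.678 -2.475 -3.191
endloop
endfacet
facet normal -0.777 -0.155 -0.610
outer loop
vertex 3.606 -1.849 -3.258
vertex 3.678 -2.475 -3.191
vertex 2.363 -2.137 -1.6
endloop
endfacet
facet normal 0.834 0.037 -0.551
outer loop
vertex 3.678 -2.475 -3.191
vertex 3.997 -2.063 -2.68
vertex 3.99 -2.791 -2.74
endloop
endfacet
facet normal -0.501 -0.833 -0.237
outer loop
vertex 3.678 -2.475 -3.191
vertex 3.99 -2.791 -2.74
vertex 2.363 -2.137 -1.6
endloop
endfacet
facet normal 0.834 0.037 -0.551
outer loop
vertex 3.99 -2.791 -2.74
vertex 3.997 -2.063 -2.68
vertex 4.308 -2.559 -2.243
endloop
endfacet
facet normal -0.046 -0.894 0.447
outer loop
vertex 3.99 -2.791 -2.74
vertex 4.308 -2.559 -2.243
vertex 2.363 -2.137 -1.6
endloop
endfacet

endsolid


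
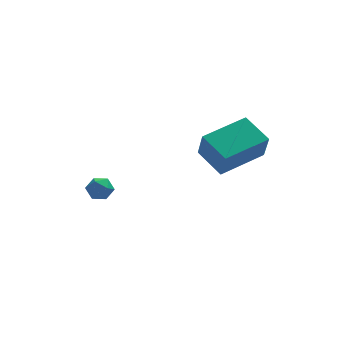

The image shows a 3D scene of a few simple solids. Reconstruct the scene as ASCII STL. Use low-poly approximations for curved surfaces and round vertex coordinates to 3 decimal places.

solid 
facet normal 0.264 -0.323 0.909
outer loop
vertex -2.414 1.273 -3.337
vertex -3.007 1.014 -3.257
vertex -2.529 0.658 -3.522
endloop
endfacet
facet normal 0.829 -0.298 0.474
outer loop
vertex -2.414 1.273 -3.337
vertex -2.529 0.658 -3.522
vertex -2.172 1.05 -3.9
endloop
endfacet
facet normal 0.897 0.373 0.238
outer loop
vertex -2.414 1.273 -3.337
vertex -2.172 1.05 -3.9
vertex -2.429 1.649 -3.87
endloop
endfacet
facet normal 0.373 0.763 0.528
outer loop
vertex -2.414 1.273 -3.337
vertex -2.429 1.649 -3.87
vertex -2.945 1.626 -3.472
endloop
endfacet
facet normal -0.018 0.333 0.943
outer loop
vertex -2.414 1.273 -3.337
vertex -2.945 1.626 -3.472
vertex -3.007 1.014 -3.257
endloop
endfacet
facet normal 0.693 -0.716 -0.088
outer loop
vertex -2.172 1.05 -3.9
vertex -2.529 0.658 -3.522
vertex -2.615 0.654 -4.168
endloop
endfacet
facet normal -0.220 -0.755 0.617
outer loop
vertex -2.529 0.658 -3.522
vertex -3.007 1.014 -3.257
vertex -3.131 0.631 -3.77
endloop
endfacet
facet normal -0.677 0.304 0.670
outer loop
vertex -3.007 1.014 -3.257
vertex -2.945 1.626 -3.472
vertex -3.388 1.23 -3.74
endloop
endfacet
facet normal -0.045 0.999 -0.000
outer loop
vertex -2.945 1.626 -3.472
vertex -2.429 1.649 -3.87
vertex -3.031 1.622 -4.118
endloop
endfacet
facet normal 0.803 0.368 -0.469
outer loop
vertex -2.429 1.649 -3.87
vertex -2.172 1.05 -3.9
vertex -2.553 1.266 -4.383
endloop
endfacet
facet normal -0.373 -0.763 -0.528
outer loop
vertex -3.146 1.007 -4.303
vertex -2.615 0.654 -4.168
vertex -3.131 0.631 -3.77
endloop
endfacet
facet normal -0.897 -0.373 -0.238
outer loop
vertex -3.146 1.007 -4.303
vertex -3.131 0.631 -3.77
vertex -3.388 1.23 -3.74
endloop
endfacet
facet normal -0.829 0.298 -0.474
outer loop
vertex -3.146 1.007 -4.303
vertex -3.388 1.23 -3.74
vertex -3.031 1.622 -4.118
endloop
endfacet
facet normal -0.264 0.323 -0.909
outer loop
vertex -3.146 1.007 -4.303
vertex -3.031 1.622 -4.118
vertex -2.553 1.266 -4.383
endloop
endfacet
facet normal 0.018 -0.333 -0.943
outer loop
vertex -3.146 1.007 -4.303
vertex -2.553 1.266 -4.383
vertex -2.615 0.654 -4.168
endloop
endfacet
facet normal 0.045 -0.999 0.000
outer loop
vertex -3.131 0.631 -3.77
vertex -2.615 0.654 -4.168
vertex -2.529 0.658 -3.522
endloop
endfacet
facet normal -0.803 -0.368 0.469
outer loop
vertex -3.388 1.23 -3.74
vertex -3.131 0.631 -3.77
vertex -3.007 1.014 -3.257
endloop
endfacet
facet normal -0.693 0.716 0.088
outer loop
vertex -3.031 1.622 -4.118
vertex -3.388 1.23 -3.74
vertex -2.945 1.626 -3.472
endloop
endfacet
facet normal 0.220 0.755 -0.617
outer loop
vertex -2.553 1.266 -4.383
vertex -3.031 1.622 -4.118
vertex -2.429 1.649 -3.87
endloop
endfacet
facet normal 0.677 -0.304 -0.670
outer loop
vertex -2.615 0.654 -4.168
vertex -2.553 1.266 -4.383
vertex -2.172 1.05 -3.9
endloop
endfacet
facet normal -0.913 -0.381 -0.145
outer loop
vertex 1.433 -3.361 0.352
vertex 0.81 -2.088 0.927
vertex 1.401 -2.79 -0.947
endloop
endfacet
facet normal 0.407 -0.832 -0.376
outer loop
vertex 3.41 -1.952 -0.627
vertex 1.433 -3.361 0.352
vertex 1.401 -2.79 -0.947
endloop
endfacet
facet normal -0.913 -0.381 -0.145
outer loop
vertex 1.401 -2.79 -0.947
vertex 0.81 -2.088 0.927
vertex 0.778 -1.516 -0.372
endloop
endfacet
facet normal -0.022 0.402 -0.915
outer loop
vertex 0.778 -1.516 -0.372
vertex 3.41 -1.952 -0.627
vertex 1.401 -2.79 -0.947
endloop
endfacet
facet normal 0.022 -0.403 0.915
outer loop
vertex 1.433 -3.361 0.352
vertex 2.819 -1.25 1.247
vertex 0.81 -2.088 0.927
endloop
endfacet
facet normal 0.407 -0.832 -0.377
outer loop
vertex 3.442 -2.524 0.672
vertex 1.433 -3.361 0.352
vertex 3.41 -1.952 -0.627
endloop
endfacet
facet normal 0.022 -0.402 0.915
outer loop
vertex 3.442 -2.524 0.672
vertex 2.819 -1.25 1.247
vertex 1.433 -3.361 0.352
endloop
endfacet
facet normal -0.407 0.832 0.376
outer loop
vertex 0.81 -2.088 0.927
vertex 2.819 -1.25 1.247
vertex 0.778 -1.516 -0.372
endloop
endfacet
facet normal -0.022 0.403 -0.915
outer loop
vertex 2.787 -0.679 -0.052
vertex 3.41 -1.952 -0.627
vertex 0.778 -1.516 -0.372
endloop
endfacet
facet normal -0.407 0.833 0.376
outer loop
vertex 0.778 -1.516 -0.372
vertex 2.819 -1.25 1.247
vertex 2.787 -0.679 -0.052
endloop
endfacet
facet normal 0.913 0.381 0.145
outer loop
vertex 2.787 -0.679 -0.052
vertex 3.442 -2.524 0.672
vertex 3.41 -1.952 -0.627
endloop
endfacet
facet normal 0.913 0.381 0.145
outer loop
vertex 2.819 -1.25 1.247
vertex 3.442 -2.524 0.672
vertex 2.787 -0.679 -0.052
endloop
endfacet

endsolid


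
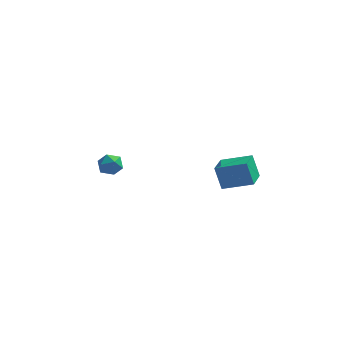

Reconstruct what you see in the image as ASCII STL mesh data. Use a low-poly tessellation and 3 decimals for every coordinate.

solid 
facet normal -0.948 -0.014 -0.317
outer loop
vertex 2.632 0.489 0.774
vertex 2.704 1.778 0.5
vertex 3.026 0.22 -0.392
endloop
endfacet
facet normal -0.055 -0.977 0.207
outer loop
vertex 4.496 0.242 0.1
vertex 2.632 0.489 0.774
vertex 3.026 0.22 -0.392
endloop
endfacet
facet normal -0.948 -0.014 -0.317
outer loop
vertex 3.026 0.22 -0.392
vertex 2.704 1.778 0.5
vertex 3.098 1.509 -0.666
endloop
endfacet
facet normal 0.313 -0.214 -0.925
outer loop
vertex 3.098 1.509 -0.666
vertex 4.496 0.242 0.1
vertex 3.026 0.22 -0.392
endloop
endfacet
facet normal -0.313 0.214 0.925
outer loop
vertex 2.632 0.489 0.774
vertex 4.174 1.8 0.992
vertex 2.704 1.778 0.5
endloop
endfacet
facet normal -0.055 -0.977 0.207
outer loop
vertex 4.102 0.511 1.266
vertex 2.632 0.489 0.774
vertex 4.496 0.242 0.1
endloop
endfacet
facet normal -0.313 0.214 0.925
outer loop
vertex 4.102 0.511 1.266
vertex 4.174 1.8 0.992
vertex 2.632 0.489 0.774
endloop
endfacet
facet normal 0.055 0.977 -0.207
outer loop
vertex 2.704 1.778 0.5
vertex 4.174 1.8 0.992
vertex 3.098 1.509 -0.666
endloop
endfacet
facet normal 0.313 -0.214 -0.925
outer loop
vertex 4.568 1.531 -0.174
vertex 4.496 0.242 0.1
vertex 3.098 1.509 -0.666
endloop
endfacet
facet normal 0.055 0.977 -0.207
outer loop
vertex 3.098 1.509 -0.666
vertex 4.174 1.8 0.992
vertex 4.568 1.531 -0.174
endloop
endfacet
facet normal 0.948 0.014 0.317
outer loop
vertex 4.568 1.531 -0.174
vertex 4.102 0.511 1.266
vertex 4.496 0.242 0.1
endloop
endfacet
facet normal 0.948 0.014 0.317
outer loop
vertex 4.174 1.8 0.992
vertex 4.102 0.511 1.266
vertex 4.568 1.531 -0.174
endloop
endfacet
facet normal 0.041 0.650 0.758
outer loop
vertex -2.721 2.496 -0.4
vertex -2.751 1.979 0.045
vertex -2.145 2.202 -0.179
endloop
endfacet
facet normal 0.388 0.902 0.189
outer loop
vertex -2.721 2.496 -0.4
vertex -2.145 2.202 -0.179
vertex -2.212 2.369 -0.838
endloop
endfacet
facet normal -0.072 0.932 -0.354
outer loop
vertex -2.721 2.496 -0.4
vertex -2.212 2.369 -0.838
vertex -2.859 2.249 -1.022
endloop
endfacet
facet normal -0.706 0.698 -0.121
outer loop
vertex -2.721 2.496 -0.4
vertex -2.859 2.249 -1.022
vertex -3.192 2.007 -0.476
endloop
endfacet
facet normal -0.636 0.524 0.566
outer loop
vertex -2.721 2.496 -0.4
vertex -3.192 2.007 -0.476
vertex -2.751 1.979 0.045
endloop
endfacet
facet normal 0.900 0.435 0.019
outer loop
vertex -2.212 2.369 -0.838
vertex -2.145 2.202 -0.179
vertex -1.928 1.773 -0.664
endloop
endfacet
facet normal 0.338 0.027 0.941
outer loop
vertex -2.145 2.202 -0.179
vertex -2.751 1.979 0.045
vertex -2.261 1.531 -0.118
endloop
endfacet
facet normal -0.756 -0.176 0.630
outer loop
vertex -2.751 1.979 0.045
vertex -3.192 2.007 -0.476
vertex -2.908 1.411 -0.302
endloop
endfacet
facet normal -0.869 0.106 -0.483
outer loop
vertex -3.192 2.007 -0.476
vertex -2.859 2.249 -1.022
vertex -2.975 1.578 -0.961
endloop
endfacet
facet normal 0.155 0.483 -0.862
outer loop
vertex -2.859 2.249 -1.022
vertex -2.212 2.369 -0.838
vertex -2.369 1.801 -1.185
endloop
endfacet
facet normal 0.706 -0.698 0.121
outer loop
vertex -2.399 1.284 -0.74
vertex -1.928 1.773 -0.664
vertex -2.261 1.531 -0.118
endloop
endfacet
facet normal 0.072 -0.932 0.354
outer loop
vertex -2.399 1.284 -0.74
vertex -2.261 1.531 -0.118
vertex -2.908 1.411 -0.302
endloop
endfacet
facet normal -0.388 -0.902 -0.189
outer loop
vertex -2.399 1.284 -0.74
vertex -2.908 1.411 -0.302
vertex -2.975 1.578 -0.961
endloop
endfacet
facet normal -0.041 -0.650 -0.758
outer loop
vertex -2.399 1.284 -0.74
vertex -2.975 1.578 -0.961
vertex -2.369 1.801 -1.185
endloop
endfacet
facet normal 0.636 -0.524 -0.566
outer loop
vertex -2.399 1.284 -0.74
vertex -2.369 1.801 -1.185
vertex -1.928 1.773 -0.664
endloop
endfacet
facet normal 0.869 -0.106 0.483
outer loop
vertex -2.261 1.531 -0.118
vertex -1.928 1.773 -0.664
vertex -2.145 2.202 -0.179
endloop
endfacet
facet normal -0.155 -0.483 0.862
outer loop
vertex -2.908 1.411 -0.302
vertex -2.261 1.531 -0.118
vertex -2.751 1.979 0.045
endloop
endfacet
facet normal -0.900 -0.435 -0.019
outer loop
vertex -2.975 1.578 -0.961
vertex -2.908 1.411 -0.302
vertex -3.192 2.007 -0.476
endloop
endfacet
facet normal -0.338 -0.027 -0.941
outer loop
vertex -2.369 1.801 -1.185
vertex -2.975 1.578 -0.961
vertex -2.859 2.249 -1.022
endloop
endfacet
facet normal 0.756 0.176 -0.630
outer loop
vertex -1.928 1.773 -0.664
vertex -2.369 1.801 -1.185
vertex -2.212 2.369 -0.838
endloop
endfacet

endsolid


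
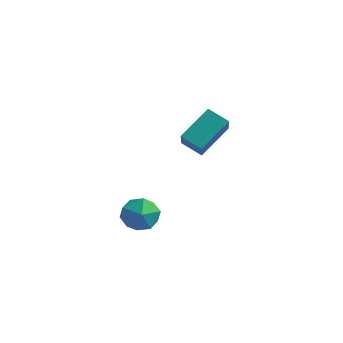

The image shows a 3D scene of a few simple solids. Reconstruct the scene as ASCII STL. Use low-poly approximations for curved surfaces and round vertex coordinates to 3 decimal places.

solid 
facet normal -0.403 0.625 -0.668
outer loop
vertex -0.56 1.416 -0.012
vertex -0.089 3.082 1.262
vertex 0.559 1.532 -0.579
endloop
endfacet
facet normal -0.220 -0.775 -0.592
outer loop
vertex 1.329 0.338 0.698
vertex -0.56 1.416 -0.012
vertex 0.559 1.532 -0.579
endloop
endfacet
facet normal -0.403 0.625 -0.668
outer loop
vertex 0.559 1.532 -0.579
vertex -0.089 3.082 1.262
vertex 1.03 3.198 0.696
endloop
endfacet
facet normal 0.889 0.093 -0.449
outer loop
vertex 1.03 3.198 0.696
vertex 1.329 0.338 0.698
vertex 0.559 1.532 -0.579
endloop
endfacet
facet normal -0.889 -0.092 0.449
outer loop
vertex -0.56 1.416 -0.012
vertex 0.681 1.888 2.539
vertex -0.089 3.082 1.262
endloop
endfacet
facet normal -0.219 -0.775 -0.593
outer loop
vertex 0.21 0.222 1.264
vertex -0.56 1.416 -0.012
vertex 1.329 0.338 0.698
endloop
endfacet
facet normal -0.889 -0.093 0.449
outer loop
vertex 0.21 0.222 1.264
vertex 0.681 1.888 2.539
vertex -0.56 1.416 -0.012
endloop
endfacet
facet normal 0.219 0.775 0.592
outer loop
vertex -0.089 3.082 1.262
vertex 0.681 1.888 2.539
vertex 1.03 3.198 0.696
endloop
endfacet
facet normal 0.888 0.093 -0.450
outer loop
vertex 1.8 2.004 1.972
vertex 1.329 0.338 0.698
vertex 1.03 3.198 0.696
endloop
endfacet
facet normal 0.220 0.775 0.592
outer loop
vertex 1.03 3.198 0.696
vertex 0.681 1.888 2.539
vertex 1.8 2.004 1.972
endloop
endfacet
facet normal 0.403 -0.625 0.668
outer loop
vertex 1.8 2.004 1.972
vertex 0.21 0.222 1.264
vertex 1.329 0.338 0.698
endloop
endfacet
facet normal 0.403 -0.625 0.668
outer loop
vertex 0.681 1.888 2.539
vertex 0.21 0.222 1.264
vertex 1.8 2.004 1.972
endloop
endfacet
facet normal -0.942 0.295 -0.160
outer loop
vertex 0.042 -3.079 -2.529
vertex -0.312 -4.106 -2.337
vertex -0.228 -3.386 -1.504
endloop
endfacet
facet normal -0.549 0.829 0.104
outer loop
vertex 0.042 -3.079 -2.529
vertex -0.228 -3.386 -1.504
vertex 0.671 -2.769 -1.676
endloop
endfacet
facet normal -0.002 0.940 -0.340
outer loop
vertex 0.042 -3.079 -2.529
vertex 0.671 -2.769 -1.676
vertex 1.143 -3.108 -2.615
endloop
endfacet
facet normal -0.056 0.476 -0.878
outer loop
vertex 0.042 -3.079 -2.529
vertex 1.143 -3.108 -2.615
vertex 0.535 -3.934 -3.024
endloop
endfacet
facet normal -0.637 0.076 -0.767
outer loop
vertex 0.042 -3.079 -2.529
vertex 0.535 -3.934 -3.024
vertex -0.312 -4.106 -2.337
endloop
endfacet
facet normal -0.284 0.619 0.732
outer loop
vertex 0.671 -2.769 -1.676
vertex -0.228 -3.386 -1.504
vertex 0.705 -3.606 -0.956
endloop
endfacet
facet normal -0.920 -0.245 0.305
outer loop
vertex -0.228 -3.386 -1.504
vertex -0.312 -4.106 -2.337
vertex 0.097 -4.432 -1.365
endloop
endfacet
facet normal -0.427 -0.600 -0.677
outer loop
vertex -0.312 -4.106 -2.337
vertex 0.535 -3.934 -3.024
vertex 0.569 -4.771 -2.304
endloop
endfacet
facet normal 0.514 0.046 -0.857
outer loop
vertex 0.535 -3.934 -3.024
vertex 1.143 -3.108 -2.615
vertex 1.468 -4.154 -2.476
endloop
endfacet
facet normal 0.602 0.798 0.014
outer loop
vertex 1.143 -3.108 -2.615
vertex 0.671 -2.769 -1.676
vertex 1.552 -3.434 -1.643
endloop
endfacet
facet normal 0.056 -0.476 0.878
outer loop
vertex 1.198 -4.461 -1.451
vertex 0.705 -3.606 -0.956
vertex 0.097 -4.432 -1.365
endloop
endfacet
facet normal 0.002 -0.940 0.340
outer loop
vertex 1.198 -4.461 -1.451
vertex 0.097 -4.432 -1.365
vertex 0.569 -4.771 -2.304
endloop
endfacet
facet normal 0.549 -0.829 -0.104
outer loop
vertex 1.198 -4.461 -1.451
vertex 0.569 -4.771 -2.304
vertex 1.468 -4.154 -2.476
endloop
endfacet
facet normal 0.942 -0.295 0.160
outer loop
vertex 1.198 -4.461 -1.451
vertex 1.468 -4.154 -2.476
vertex 1.552 -3.434 -1.643
endloop
endfacet
facet normal 0.637 -0.076 0.767
outer loop
vertex 1.198 -4.461 -1.451
vertex 1.552 -3.434 -1.643
vertex 0.705 -3.606 -0.956
endloop
endfacet
facet normal -0.514 -0.046 0.857
outer loop
vertex 0.097 -4.432 -1.365
vertex 0.705 -3.606 -0.956
vertex -0.228 -3.386 -1.504
endloop
endfacet
facet normal -0.602 -0.798 -0.014
outer loop
vertex 0.569 -4.771 -2.304
vertex 0.097 -4.432 -1.365
vertex -0.312 -4.106 -2.337
endloop
endfacet
facet normal 0.284 -0.619 -0.732
outer loop
vertex 1.468 -4.154 -2.476
vertex 0.569 -4.771 -2.304
vertex 0.535 -3.934 -3.024
endloop
endfacet
facet normal 0.920 0.245 -0.305
outer loop
vertex 1.552 -3.434 -1.643
vertex 1.468 -4.154 -2.476
vertex 1.143 -3.108 -2.615
endloop
endfacet
facet normal 0.427 0.600 0.677
outer loop
vertex 0.705 -3.606 -0.956
vertex 1.552 -3.434 -1.643
vertex 0.671 -2.769 -1.676
endloop
endfacet

endsolid


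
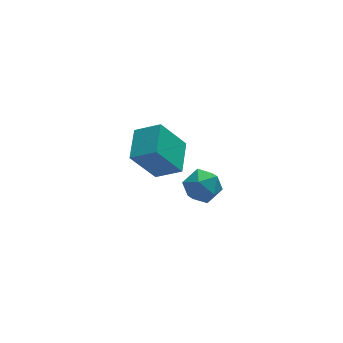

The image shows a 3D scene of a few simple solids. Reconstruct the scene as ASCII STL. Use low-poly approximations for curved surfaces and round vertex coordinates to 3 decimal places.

solid 
facet normal -0.554 0.165 0.816
outer loop
vertex 1.593 4.134 -2.198
vertex 2.208 3.411 -1.634
vertex 2.492 4.478 -1.657
endloop
endfacet
facet normal -0.529 0.747 0.404
outer loop
vertex 1.593 4.134 -2.198
vertex 2.492 4.478 -1.657
vertex 2.272 4.868 -2.666
endloop
endfacet
facet normal -0.784 0.572 -0.240
outer loop
vertex 1.593 4.134 -2.198
vertex 2.272 4.868 -2.666
vertex 1.853 4.042 -3.267
endloop
endfacet
facet normal -0.967 -0.117 -0.225
outer loop
vertex 1.593 4.134 -2.198
vertex 1.853 4.042 -3.267
vertex 1.813 3.142 -2.629
endloop
endfacet
facet normal -0.825 -0.369 0.427
outer loop
vertex 1.593 4.134 -2.198
vertex 1.813 3.142 -2.629
vertex 2.208 3.411 -1.634
endloop
endfacet
facet normal 0.157 0.932 0.326
outer loop
vertex 2.272 4.868 -2.666
vertex 2.492 4.478 -1.657
vertex 3.307 4.598 -2.391
endloop
endfacet
facet normal 0.114 -0.009 0.993
outer loop
vertex 2.492 4.478 -1.657
vertex 2.208 3.411 -1.634
vertex 3.267 3.698 -1.753
endloop
endfacet
facet normal -0.325 -0.873 0.365
outer loop
vertex 2.208 3.411 -1.634
vertex 1.813 3.142 -2.629
vertex 2.848 2.872 -2.354
endloop
endfacet
facet normal -0.554 -0.465 -0.691
outer loop
vertex 1.813 3.142 -2.629
vertex 1.853 4.042 -3.267
vertex 2.628 3.262 -3.363
endloop
endfacet
facet normal -0.257 0.650 -0.715
outer loop
vertex 1.853 4.042 -3.267
vertex 2.272 4.868 -2.666
vertex 2.912 4.329 -3.386
endloop
endfacet
facet normal 0.967 0.117 0.225
outer loop
vertex 3.527 3.606 -2.822
vertex 3.307 4.598 -2.391
vertex 3.267 3.698 -1.753
endloop
endfacet
facet normal 0.784 -0.572 0.240
outer loop
vertex 3.527 3.606 -2.822
vertex 3.267 3.698 -1.753
vertex 2.848 2.872 -2.354
endloop
endfacet
facet normal 0.529 -0.747 -0.404
outer loop
vertex 3.527 3.606 -2.822
vertex 2.848 2.872 -2.354
vertex 2.628 3.262 -3.363
endloop
endfacet
facet normal 0.554 -0.165 -0.816
outer loop
vertex 3.527 3.606 -2.822
vertex 2.628 3.262 -3.363
vertex 2.912 4.329 -3.386
endloop
endfacet
facet normal 0.825 0.369 -0.427
outer loop
vertex 3.527 3.606 -2.822
vertex 2.912 4.329 -3.386
vertex 3.307 4.598 -2.391
endloop
endfacet
facet normal 0.554 0.465 0.691
outer loop
vertex 3.267 3.698 -1.753
vertex 3.307 4.598 -2.391
vertex 2.492 4.478 -1.657
endloop
endfacet
facet normal 0.257 -0.650 0.715
outer loop
vertex 2.848 2.872 -2.354
vertex 3.267 3.698 -1.753
vertex 2.208 3.411 -1.634
endloop
endfacet
facet normal -0.157 -0.932 -0.326
outer loop
vertex 2.628 3.262 -3.363
vertex 2.848 2.872 -2.354
vertex 1.813 3.142 -2.629
endloop
endfacet
facet normal -0.114 0.009 -0.993
outer loop
vertex 2.912 4.329 -3.386
vertex 2.628 3.262 -3.363
vertex 1.853 4.042 -3.267
endloop
endfacet
facet normal 0.325 0.873 -0.365
outer loop
vertex 3.307 4.598 -2.391
vertex 2.912 4.329 -3.386
vertex 2.272 4.868 -2.666
endloop
endfacet
facet normal -0.732 0.452 -0.510
outer loop
vertex -1.83 1.343 3.469
vertex -1.137 2.956 3.906
vertex -0.601 1.303 1.669
endloop
endfacet
facet normal -0.383 -0.892 -0.242
outer loop
vertex 0.497 0.624 2.434
vertex -1.83 1.343 3.469
vertex -0.601 1.303 1.669
endloop
endfacet
facet normal -0.731 0.453 -0.510
outer loop
vertex -0.601 1.303 1.669
vertex -1.137 2.956 3.906
vertex 0.093 2.916 2.107
endloop
endfacet
facet normal 0.564 -0.018 -0.826
outer loop
vertex 0.093 2.916 2.107
vertex 0.497 0.624 2.434
vertex -0.601 1.303 1.669
endloop
endfacet
facet normal -0.564 0.019 0.826
outer loop
vertex -1.83 1.343 3.469
vertex -0.039 2.277 4.671
vertex -1.137 2.956 3.906
endloop
endfacet
facet normal -0.383 -0.891 -0.242
outer loop
vertex -0.733 0.664 4.233
vertex -1.83 1.343 3.469
vertex 0.497 0.624 2.434
endloop
endfacet
facet normal -0.564 0.018 0.826
outer loop
vertex -0.733 0.664 4.233
vertex -0.039 2.277 4.671
vertex -1.83 1.343 3.469
endloop
endfacet
facet normal 0.383 0.892 0.242
outer loop
vertex -1.137 2.956 3.906
vertex -0.039 2.277 4.671
vertex 0.093 2.916 2.107
endloop
endfacet
facet normal 0.564 -0.018 -0.826
outer loop
vertex 1.19 2.237 2.871
vertex 0.497 0.624 2.434
vertex 0.093 2.916 2.107
endloop
endfacet
facet normal 0.383 0.891 0.242
outer loop
vertex 0.093 2.916 2.107
vertex -0.039 2.277 4.671
vertex 1.19 2.237 2.871
endloop
endfacet
facet normal 0.731 -0.452 0.510
outer loop
vertex 1.19 2.237 2.871
vertex -0.733 0.664 4.233
vertex 0.497 0.624 2.434
endloop
endfacet
facet normal 0.732 -0.453 0.510
outer loop
vertex -0.039 2.277 4.671
vertex -0.733 0.664 4.233
vertex 1.19 2.237 2.871
endloop
endfacet

endsolid


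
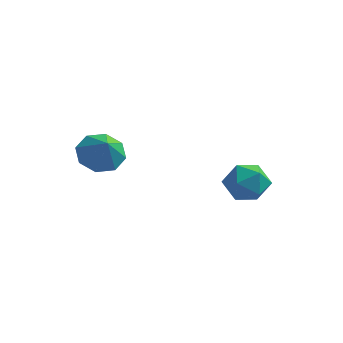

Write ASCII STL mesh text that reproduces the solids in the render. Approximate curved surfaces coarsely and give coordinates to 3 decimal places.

solid 
facet normal -0.411 0.485 -0.772
outer loop
vertex -2.441 -1.534 0.634
vertex -2.902 -2.18 0.473
vertex -2.984 -1.518 0.933
endloop
endfacet
facet normal 0.447 0.421 0.789
outer loop
vertex -2.441 -1.534 0.634
vertex -2.984 -1.518 0.933
vertex -2.478 -2.68 1.267
endloop
endfacet
facet normal -0.412 0.485 -0.771
outer loop
vertex -2.984 -1.518 0.933
vertex -2.902 -2.18 0.473
vertex -3.478 -1.89 0.963
endloop
endfacet
facet normal -0.113 0.229 0.967
outer loop
vertex -2.984 -1.518 0.933
vertex -3.478 -1.89 0.963
vertex -2.478 -2.68 1.267
endloop
endfacet
facet normal -0.411 0.487 -0.771
outer loop
vertex -3.478 -1.89 0.963
vertex -2.902 -2.18 0.473
vertex -3.636 -2.432 0.705
endloop
endfacet
facet normal -0.466 -0.266 0.844
outer loop
vertex -3.478 -1.89 0.963
vertex -3.636 -2.432 0.705
vertex -2.478 -2.68 1.267
endloop
endfacet
facet normal -0.411 0.485 -0.772
outer loop
vertex -3.636 -2.432 0.705
vertex -2.902 -2.18 0.473
vertex -3.363 -2.826 0.312
endloop
endfacet
facet normal -0.404 -0.771 0.492
outer loop
vertex -3.636 -2.432 0.705
vertex -3.363 -2.826 0.312
vertex -2.478 -2.68 1.267
endloop
endfacet
facet normal -0.411 0.486 -0.771
outer loop
vertex -3.363 -2.826 0.312
vertex -2.902 -2.18 0.473
vertex -2.82 -2.841 0.013
endloop
endfacet
facet normal 0.037 -0.992 0.117
outer loop
vertex -3.363 -2.826 0.312
vertex -2.82 -2.841 0.013
vertex -2.478 -2.68 1.267
endloop
endfacet
facet normal -0.412 0.486 -0.771
outer loop
vertex -2.82 -2.841 0.013
vertex -2.902 -2.18 0.473
vertex -2.325 -2.469 -0.017
endloop
endfacet
facet normal 0.597 -0.800 -0.060
outer loop
vertex -2.82 -2.841 0.013
vertex -2.325 -2.469 -0.017
vertex -2.478 -2.68 1.267
endloop
endfacet
facet normal -0.412 0.486 -0.771
outer loop
vertex -2.325 -2.469 -0.017
vertex -2.902 -2.18 0.473
vertex -2.168 -1.928 0.24
endloop
endfacet
facet normal 0.950 -0.306 0.063
outer loop
vertex -2.325 -2.469 -0.017
vertex -2.168 -1.928 0.24
vertex -2.478 -2.68 1.267
endloop
endfacet
facet normal -0.412 0.486 -0.771
outer loop
vertex -2.168 -1.928 0.24
vertex -2.902 -2.18 0.473
vertex -2.441 -1.534 0.634
endloop
endfacet
facet normal 0.888 0.200 0.415
outer loop
vertex -2.168 -1.928 0.24
vertex -2.441 -1.534 0.634
vertex -2.478 -2.68 1.267
endloop
endfacet
facet normal 0.160 0.242 0.957
outer loop
vertex 1.056 1.562 -1.476
vertex 0.517 0.95 -1.231
vertex 1.345 0.775 -1.325
endloop
endfacet
facet normal 0.737 0.378 0.560
outer loop
vertex 1.056 1.562 -1.476
vertex 1.345 0.775 -1.325
vertex 1.632 1.213 -1.998
endloop
endfacet
facet normal 0.548 0.835 0.046
outer loop
vertex 1.056 1.562 -1.476
vertex 1.632 1.213 -1.998
vertex 0.981 1.658 -2.319
endloop
endfacet
facet normal -0.146 0.981 0.125
outer loop
vertex 1.056 1.562 -1.476
vertex 0.981 1.658 -2.319
vertex 0.292 1.495 -1.845
endloop
endfacet
facet normal -0.386 0.615 0.687
outer loop
vertex 1.056 1.562 -1.476
vertex 0.292 1.495 -1.845
vertex 0.517 0.95 -1.231
endloop
endfacet
facet normal 0.940 -0.232 0.250
outer loop
vertex 1.632 1.213 -1.998
vertex 1.345 0.775 -1.325
vertex 1.448 0.385 -2.075
endloop
endfacet
facet normal 0.006 -0.452 0.892
outer loop
vertex 1.345 0.775 -1.325
vertex 0.517 0.95 -1.231
vertex 0.759 0.222 -1.601
endloop
endfacet
facet normal -0.877 0.152 0.456
outer loop
vertex 0.517 0.95 -1.231
vertex 0.292 1.495 -1.845
vertex 0.108 0.667 -1.922
endloop
endfacet
facet normal -0.489 0.745 -0.454
outer loop
vertex 0.292 1.495 -1.845
vertex 0.981 1.658 -2.319
vertex 0.395 1.105 -2.595
endloop
endfacet
facet normal 0.634 0.507 -0.583
outer loop
vertex 0.981 1.658 -2.319
vertex 1.632 1.213 -1.998
vertex 1.223 0.93 -2.689
endloop
endfacet
facet normal 0.146 -0.981 -0.125
outer loop
vertex 0.684 0.318 -2.444
vertex 1.448 0.385 -2.075
vertex 0.759 0.222 -1.601
endloop
endfacet
facet normal -0.548 -0.835 -0.046
outer loop
vertex 0.684 0.318 -2.444
vertex 0.759 0.222 -1.601
vertex 0.108 0.667 -1.922
endloop
endfacet
facet normal -0.737 -0.378 -0.560
outer loop
vertex 0.684 0.318 -2.444
vertex 0.108 0.667 -1.922
vertex 0.395 1.105 -2.595
endloop
endfacet
facet normal -0.160 -0.242 -0.957
outer loop
vertex 0.684 0.318 -2.444
vertex 0.395 1.105 -2.595
vertex 1.223 0.93 -2.689
endloop
endfacet
facet normal 0.386 -0.615 -0.687
outer loop
vertex 0.684 0.318 -2.444
vertex 1.223 0.93 -2.689
vertex 1.448 0.385 -2.075
endloop
endfacet
facet normal 0.489 -0.745 0.454
outer loop
vertex 0.759 0.222 -1.601
vertex 1.448 0.385 -2.075
vertex 1.345 0.775 -1.325
endloop
endfacet
facet normal -0.634 -0.507 0.583
outer loop
vertex 0.108 0.667 -1.922
vertex 0.759 0.222 -1.601
vertex 0.517 0.95 -1.231
endloop
endfacet
facet normal -0.940 0.232 -0.250
outer loop
vertex 0.395 1.105 -2.595
vertex 0.108 0.667 -1.922
vertex 0.292 1.495 -1.845
endloop
endfacet
facet normal -0.006 0.452 -0.892
outer loop
vertex 1.223 0.93 -2.689
vertex 0.395 1.105 -2.595
vertex 0.981 1.658 -2.319
endloop
endfacet
facet normal 0.877 -0.152 -0.456
outer loop
vertex 1.448 0.385 -2.075
vertex 1.223 0.93 -2.689
vertex 1.632 1.213 -1.998
endloop
endfacet

endsolid
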